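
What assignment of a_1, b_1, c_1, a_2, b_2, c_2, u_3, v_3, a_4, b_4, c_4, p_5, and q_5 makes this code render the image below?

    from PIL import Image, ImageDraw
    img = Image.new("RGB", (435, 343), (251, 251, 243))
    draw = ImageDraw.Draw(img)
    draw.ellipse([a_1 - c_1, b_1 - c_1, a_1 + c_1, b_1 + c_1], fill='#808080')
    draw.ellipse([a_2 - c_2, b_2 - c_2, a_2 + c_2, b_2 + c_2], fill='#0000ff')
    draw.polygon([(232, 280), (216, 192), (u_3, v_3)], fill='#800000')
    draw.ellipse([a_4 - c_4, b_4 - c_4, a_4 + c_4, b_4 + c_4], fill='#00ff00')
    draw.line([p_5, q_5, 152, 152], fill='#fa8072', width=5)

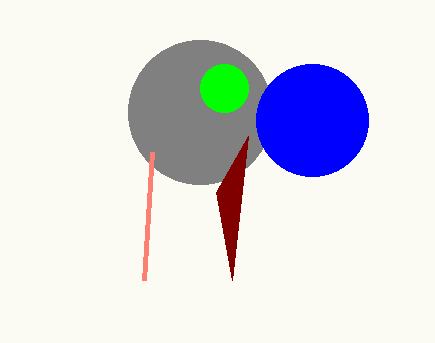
a_1 = 200, b_1 = 112, c_1 = 72, a_2 = 312, b_2 = 120, c_2 = 56, u_3 = 248, v_3 = 136, a_4 = 224, b_4 = 88, c_4 = 24, p_5 = 144, q_5 = 280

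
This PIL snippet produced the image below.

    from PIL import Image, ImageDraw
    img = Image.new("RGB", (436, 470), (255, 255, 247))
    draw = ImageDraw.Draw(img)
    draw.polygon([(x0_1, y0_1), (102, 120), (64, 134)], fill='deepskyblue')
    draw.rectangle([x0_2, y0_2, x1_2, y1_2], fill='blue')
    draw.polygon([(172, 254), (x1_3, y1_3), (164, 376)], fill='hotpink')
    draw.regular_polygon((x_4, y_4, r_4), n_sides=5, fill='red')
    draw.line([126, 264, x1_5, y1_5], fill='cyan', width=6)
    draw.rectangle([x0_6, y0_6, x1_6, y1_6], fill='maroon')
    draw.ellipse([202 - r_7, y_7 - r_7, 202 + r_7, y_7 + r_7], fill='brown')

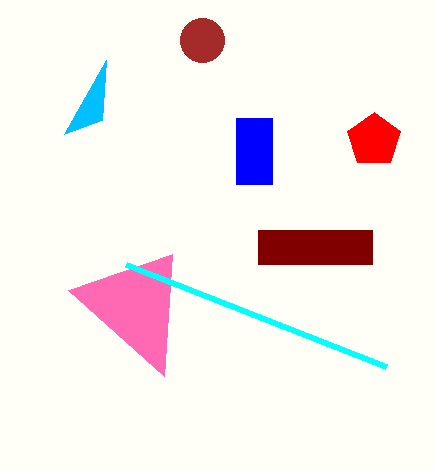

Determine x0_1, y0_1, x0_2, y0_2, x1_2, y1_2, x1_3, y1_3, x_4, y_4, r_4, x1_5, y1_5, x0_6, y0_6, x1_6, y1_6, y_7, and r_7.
x0_1 = 106; y0_1 = 60; x0_2 = 236; y0_2 = 118; x1_2 = 272; y1_2 = 184; x1_3 = 68; y1_3 = 290; x_4 = 374; y_4 = 140; r_4 = 28; x1_5 = 386; y1_5 = 366; x0_6 = 258; y0_6 = 230; x1_6 = 372; y1_6 = 264; y_7 = 40; r_7 = 22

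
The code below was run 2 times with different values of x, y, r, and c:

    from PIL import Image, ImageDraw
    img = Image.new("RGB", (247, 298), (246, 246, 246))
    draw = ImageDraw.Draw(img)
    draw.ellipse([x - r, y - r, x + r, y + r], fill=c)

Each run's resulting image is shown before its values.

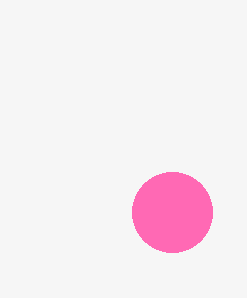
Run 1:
x = 172; y = 212; r = 40; c = 'hotpink'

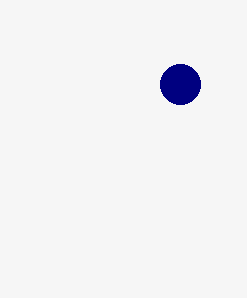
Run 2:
x = 180
y = 84
r = 20
c = 'navy'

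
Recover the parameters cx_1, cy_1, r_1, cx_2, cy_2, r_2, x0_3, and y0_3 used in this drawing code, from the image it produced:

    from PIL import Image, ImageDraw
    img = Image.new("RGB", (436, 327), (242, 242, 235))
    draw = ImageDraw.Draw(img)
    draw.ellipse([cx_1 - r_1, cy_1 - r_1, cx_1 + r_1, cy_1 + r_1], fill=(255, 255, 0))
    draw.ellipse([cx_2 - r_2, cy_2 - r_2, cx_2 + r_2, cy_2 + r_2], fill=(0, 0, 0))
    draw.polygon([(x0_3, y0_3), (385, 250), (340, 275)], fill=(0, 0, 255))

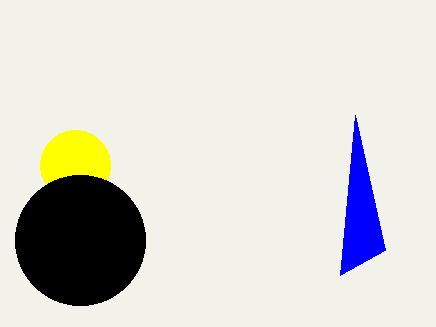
cx_1 = 75, cy_1 = 165, r_1 = 35, cx_2 = 80, cy_2 = 240, r_2 = 65, x0_3 = 355, y0_3 = 115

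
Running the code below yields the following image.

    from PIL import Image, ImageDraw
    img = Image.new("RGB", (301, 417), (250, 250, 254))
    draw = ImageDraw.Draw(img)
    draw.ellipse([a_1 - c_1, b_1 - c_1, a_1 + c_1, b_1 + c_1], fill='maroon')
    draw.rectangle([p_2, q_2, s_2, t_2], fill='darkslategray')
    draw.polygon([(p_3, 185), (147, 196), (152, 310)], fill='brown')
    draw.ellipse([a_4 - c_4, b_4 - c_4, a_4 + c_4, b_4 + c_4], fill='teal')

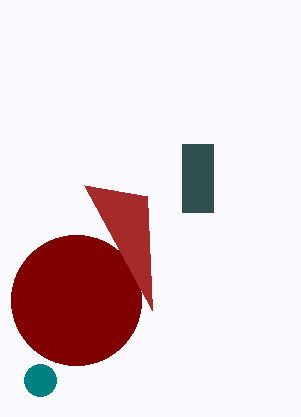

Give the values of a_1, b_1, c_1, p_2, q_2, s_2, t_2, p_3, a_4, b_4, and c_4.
a_1 = 76; b_1 = 300; c_1 = 65; p_2 = 182; q_2 = 144; s_2 = 213; t_2 = 212; p_3 = 84; a_4 = 40; b_4 = 380; c_4 = 16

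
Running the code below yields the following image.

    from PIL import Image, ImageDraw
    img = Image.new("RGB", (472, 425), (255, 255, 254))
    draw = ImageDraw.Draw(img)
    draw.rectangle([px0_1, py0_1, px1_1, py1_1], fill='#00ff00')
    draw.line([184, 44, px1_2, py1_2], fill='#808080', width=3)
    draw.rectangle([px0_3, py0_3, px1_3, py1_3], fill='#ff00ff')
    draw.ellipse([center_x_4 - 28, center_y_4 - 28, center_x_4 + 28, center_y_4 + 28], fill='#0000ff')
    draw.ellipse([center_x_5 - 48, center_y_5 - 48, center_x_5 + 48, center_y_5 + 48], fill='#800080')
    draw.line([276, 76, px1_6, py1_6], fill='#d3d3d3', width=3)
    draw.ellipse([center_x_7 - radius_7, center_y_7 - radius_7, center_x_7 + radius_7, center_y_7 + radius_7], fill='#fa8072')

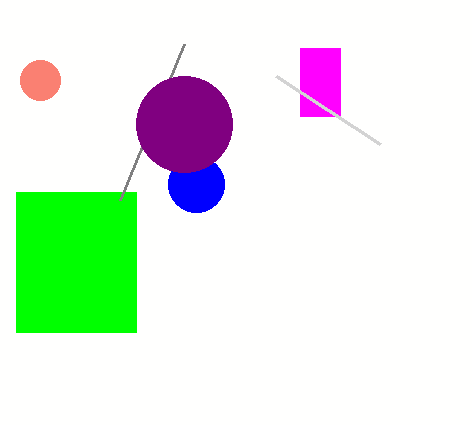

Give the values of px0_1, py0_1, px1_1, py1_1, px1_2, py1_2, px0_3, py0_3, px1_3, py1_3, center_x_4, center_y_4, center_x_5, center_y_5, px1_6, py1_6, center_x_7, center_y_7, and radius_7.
px0_1 = 16; py0_1 = 192; px1_1 = 136; py1_1 = 332; px1_2 = 120; py1_2 = 200; px0_3 = 300; py0_3 = 48; px1_3 = 340; py1_3 = 116; center_x_4 = 196; center_y_4 = 184; center_x_5 = 184; center_y_5 = 124; px1_6 = 380; py1_6 = 144; center_x_7 = 40; center_y_7 = 80; radius_7 = 20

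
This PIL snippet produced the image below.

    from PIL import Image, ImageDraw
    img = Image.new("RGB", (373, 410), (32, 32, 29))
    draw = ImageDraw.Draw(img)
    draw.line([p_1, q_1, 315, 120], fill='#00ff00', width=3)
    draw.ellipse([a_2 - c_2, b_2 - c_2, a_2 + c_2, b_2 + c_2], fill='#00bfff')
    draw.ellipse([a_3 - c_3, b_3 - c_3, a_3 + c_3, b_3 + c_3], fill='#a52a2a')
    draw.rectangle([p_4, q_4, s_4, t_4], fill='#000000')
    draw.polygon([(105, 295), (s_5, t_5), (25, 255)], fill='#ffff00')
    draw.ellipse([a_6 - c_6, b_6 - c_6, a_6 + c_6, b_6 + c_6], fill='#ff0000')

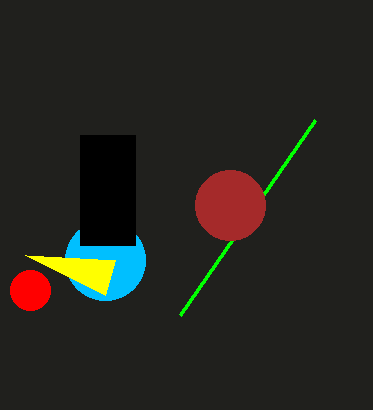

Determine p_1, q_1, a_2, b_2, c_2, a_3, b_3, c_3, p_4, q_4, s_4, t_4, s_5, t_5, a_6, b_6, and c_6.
p_1 = 180, q_1 = 315, a_2 = 105, b_2 = 260, c_2 = 40, a_3 = 230, b_3 = 205, c_3 = 35, p_4 = 80, q_4 = 135, s_4 = 135, t_4 = 245, s_5 = 115, t_5 = 260, a_6 = 30, b_6 = 290, c_6 = 20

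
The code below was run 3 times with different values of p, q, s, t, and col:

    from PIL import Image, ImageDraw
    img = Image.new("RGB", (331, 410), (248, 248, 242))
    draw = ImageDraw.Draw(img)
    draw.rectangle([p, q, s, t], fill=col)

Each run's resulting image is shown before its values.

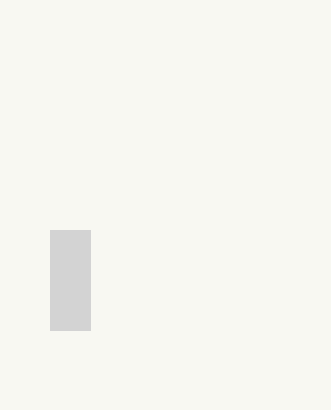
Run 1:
p = 50, q = 230, s = 90, t = 330, col = 'lightgray'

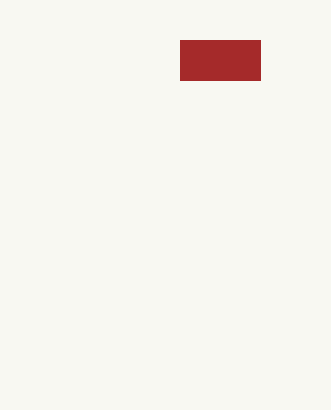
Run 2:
p = 180, q = 40, s = 260, t = 80, col = 'brown'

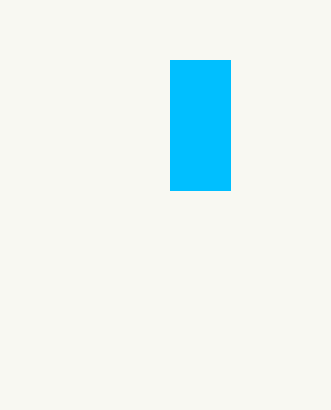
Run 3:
p = 170, q = 60, s = 230, t = 190, col = 'deepskyblue'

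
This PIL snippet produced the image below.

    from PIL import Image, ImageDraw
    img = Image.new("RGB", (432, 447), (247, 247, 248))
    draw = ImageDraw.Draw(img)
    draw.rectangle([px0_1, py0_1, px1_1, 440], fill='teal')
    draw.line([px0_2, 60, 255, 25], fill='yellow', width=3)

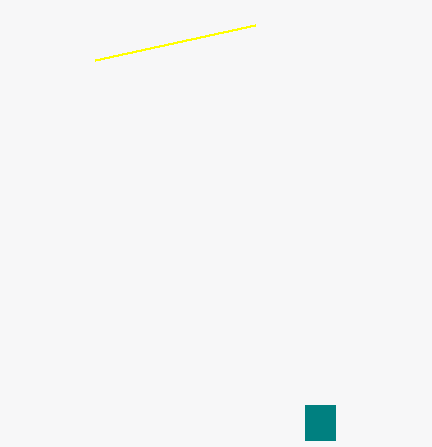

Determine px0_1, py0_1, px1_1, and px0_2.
px0_1 = 305
py0_1 = 405
px1_1 = 335
px0_2 = 95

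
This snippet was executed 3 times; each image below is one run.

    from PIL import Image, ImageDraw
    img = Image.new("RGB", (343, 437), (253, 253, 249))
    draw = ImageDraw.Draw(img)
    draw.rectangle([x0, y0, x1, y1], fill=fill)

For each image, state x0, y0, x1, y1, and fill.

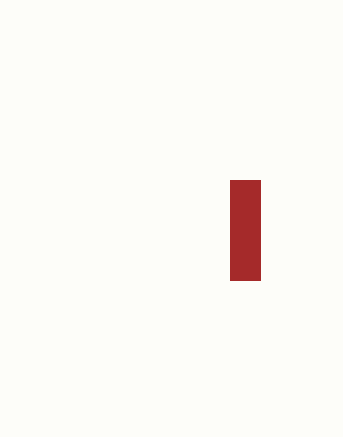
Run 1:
x0 = 230, y0 = 180, x1 = 260, y1 = 280, fill = 'brown'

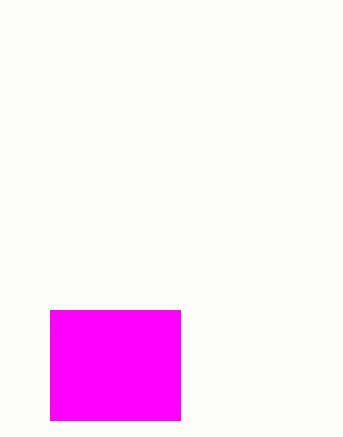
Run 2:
x0 = 50, y0 = 310, x1 = 180, y1 = 420, fill = 'magenta'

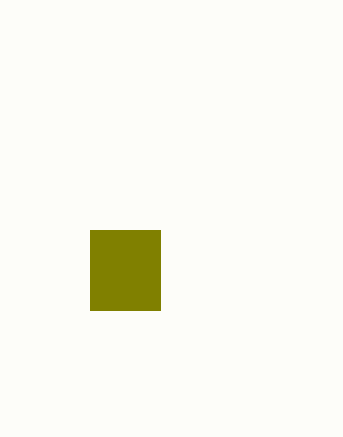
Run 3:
x0 = 90
y0 = 230
x1 = 160
y1 = 310
fill = 'olive'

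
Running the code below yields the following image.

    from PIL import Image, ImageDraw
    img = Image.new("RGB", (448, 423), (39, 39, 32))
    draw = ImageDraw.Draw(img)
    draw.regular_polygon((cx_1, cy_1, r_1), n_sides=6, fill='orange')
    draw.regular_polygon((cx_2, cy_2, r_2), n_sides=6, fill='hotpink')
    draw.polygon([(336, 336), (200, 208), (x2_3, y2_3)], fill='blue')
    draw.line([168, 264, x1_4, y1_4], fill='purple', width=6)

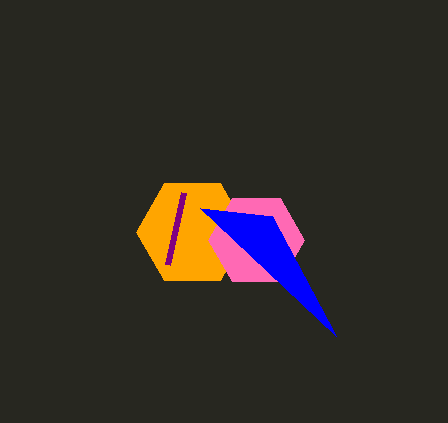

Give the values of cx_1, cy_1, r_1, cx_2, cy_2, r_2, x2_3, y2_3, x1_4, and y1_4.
cx_1 = 192, cy_1 = 232, r_1 = 56, cx_2 = 256, cy_2 = 240, r_2 = 48, x2_3 = 272, y2_3 = 216, x1_4 = 184, y1_4 = 192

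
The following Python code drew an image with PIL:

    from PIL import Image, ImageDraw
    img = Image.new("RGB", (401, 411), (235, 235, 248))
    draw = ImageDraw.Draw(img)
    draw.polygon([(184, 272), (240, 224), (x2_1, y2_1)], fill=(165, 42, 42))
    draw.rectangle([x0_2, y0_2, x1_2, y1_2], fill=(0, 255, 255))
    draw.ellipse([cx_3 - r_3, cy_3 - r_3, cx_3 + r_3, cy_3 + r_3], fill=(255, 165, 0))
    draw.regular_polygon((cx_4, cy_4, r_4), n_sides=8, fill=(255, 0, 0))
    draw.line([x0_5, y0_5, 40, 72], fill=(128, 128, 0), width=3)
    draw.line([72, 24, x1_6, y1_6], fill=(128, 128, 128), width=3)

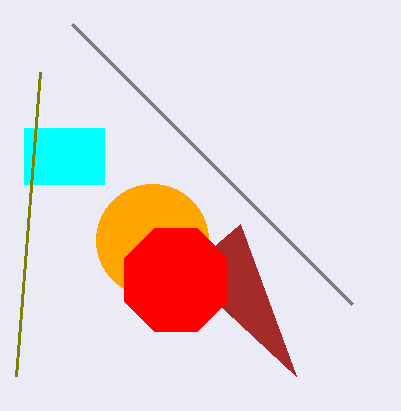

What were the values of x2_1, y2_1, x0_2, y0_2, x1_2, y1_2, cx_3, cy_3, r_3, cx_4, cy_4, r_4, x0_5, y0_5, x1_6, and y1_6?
x2_1 = 296; y2_1 = 376; x0_2 = 24; y0_2 = 128; x1_2 = 104; y1_2 = 184; cx_3 = 152; cy_3 = 240; r_3 = 56; cx_4 = 176; cy_4 = 280; r_4 = 56; x0_5 = 16; y0_5 = 376; x1_6 = 352; y1_6 = 304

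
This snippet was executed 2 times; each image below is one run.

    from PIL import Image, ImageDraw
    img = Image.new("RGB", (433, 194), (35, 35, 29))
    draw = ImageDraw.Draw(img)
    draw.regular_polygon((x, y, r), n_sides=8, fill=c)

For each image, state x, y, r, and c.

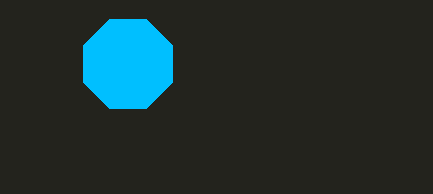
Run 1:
x = 128; y = 64; r = 48; c = 'deepskyblue'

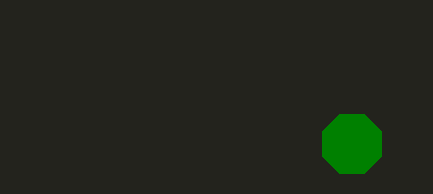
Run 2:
x = 352, y = 144, r = 32, c = 'green'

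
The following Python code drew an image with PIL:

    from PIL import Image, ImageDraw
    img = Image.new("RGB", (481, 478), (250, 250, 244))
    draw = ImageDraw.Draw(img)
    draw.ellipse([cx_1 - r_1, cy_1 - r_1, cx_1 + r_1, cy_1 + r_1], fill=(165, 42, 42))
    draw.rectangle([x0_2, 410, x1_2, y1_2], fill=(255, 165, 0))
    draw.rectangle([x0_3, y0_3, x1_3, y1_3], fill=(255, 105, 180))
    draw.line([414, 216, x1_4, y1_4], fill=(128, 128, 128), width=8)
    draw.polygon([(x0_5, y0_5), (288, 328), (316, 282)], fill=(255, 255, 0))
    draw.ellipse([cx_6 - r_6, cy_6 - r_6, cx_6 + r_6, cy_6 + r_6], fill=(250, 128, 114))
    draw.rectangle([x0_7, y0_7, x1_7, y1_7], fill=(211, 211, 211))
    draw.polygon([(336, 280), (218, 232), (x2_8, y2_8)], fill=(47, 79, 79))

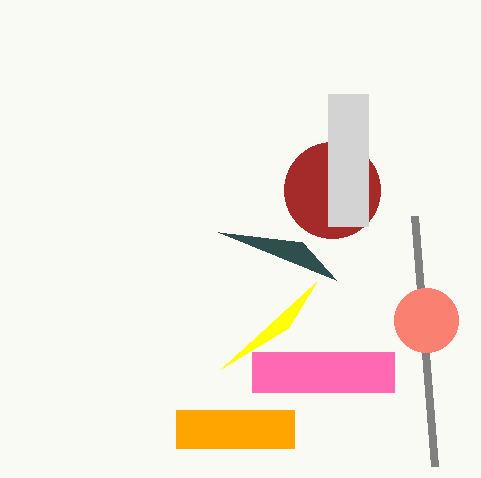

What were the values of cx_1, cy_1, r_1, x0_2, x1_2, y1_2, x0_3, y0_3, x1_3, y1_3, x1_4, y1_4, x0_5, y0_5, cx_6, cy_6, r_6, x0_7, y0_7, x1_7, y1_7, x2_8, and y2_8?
cx_1 = 332; cy_1 = 190; r_1 = 48; x0_2 = 176; x1_2 = 294; y1_2 = 448; x0_3 = 252; y0_3 = 352; x1_3 = 394; y1_3 = 392; x1_4 = 434; y1_4 = 466; x0_5 = 222; y0_5 = 368; cx_6 = 426; cy_6 = 320; r_6 = 32; x0_7 = 328; y0_7 = 94; x1_7 = 368; y1_7 = 226; x2_8 = 302; y2_8 = 242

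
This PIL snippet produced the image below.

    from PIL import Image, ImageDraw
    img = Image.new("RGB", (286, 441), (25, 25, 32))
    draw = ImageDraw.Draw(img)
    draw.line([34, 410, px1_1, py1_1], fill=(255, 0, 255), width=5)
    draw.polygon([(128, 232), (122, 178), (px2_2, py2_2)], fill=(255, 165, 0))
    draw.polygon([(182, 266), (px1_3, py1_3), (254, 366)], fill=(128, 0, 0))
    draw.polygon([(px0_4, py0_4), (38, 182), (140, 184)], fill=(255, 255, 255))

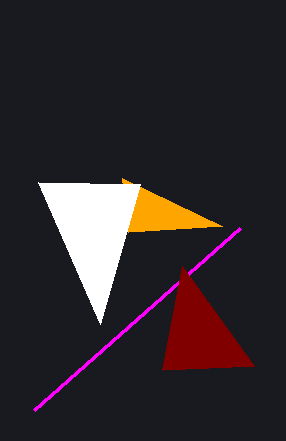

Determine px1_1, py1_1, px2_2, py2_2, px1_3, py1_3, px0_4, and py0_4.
px1_1 = 240
py1_1 = 228
px2_2 = 222
py2_2 = 226
px1_3 = 162
py1_3 = 370
px0_4 = 100
py0_4 = 324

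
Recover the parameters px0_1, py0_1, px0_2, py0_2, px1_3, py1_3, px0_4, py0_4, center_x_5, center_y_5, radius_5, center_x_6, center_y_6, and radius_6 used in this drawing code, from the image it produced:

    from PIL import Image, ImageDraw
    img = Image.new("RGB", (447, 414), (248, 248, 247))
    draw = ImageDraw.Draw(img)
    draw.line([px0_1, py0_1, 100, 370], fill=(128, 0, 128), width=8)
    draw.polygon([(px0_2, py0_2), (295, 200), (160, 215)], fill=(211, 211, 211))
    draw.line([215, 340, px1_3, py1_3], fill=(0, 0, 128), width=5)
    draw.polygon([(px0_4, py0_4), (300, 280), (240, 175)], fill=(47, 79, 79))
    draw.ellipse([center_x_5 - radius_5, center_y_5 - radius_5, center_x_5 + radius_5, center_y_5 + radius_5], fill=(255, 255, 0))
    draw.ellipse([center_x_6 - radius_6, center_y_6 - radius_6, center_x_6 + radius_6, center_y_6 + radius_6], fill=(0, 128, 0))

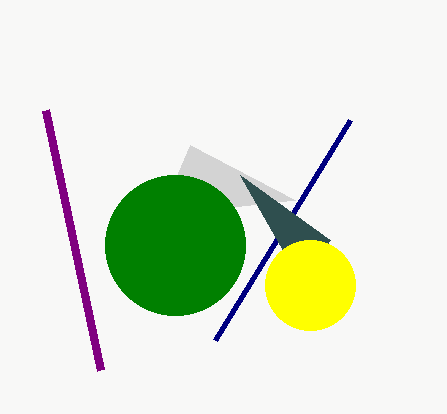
px0_1 = 45
py0_1 = 110
px0_2 = 190
py0_2 = 145
px1_3 = 350
py1_3 = 120
px0_4 = 330
py0_4 = 240
center_x_5 = 310
center_y_5 = 285
radius_5 = 45
center_x_6 = 175
center_y_6 = 245
radius_6 = 70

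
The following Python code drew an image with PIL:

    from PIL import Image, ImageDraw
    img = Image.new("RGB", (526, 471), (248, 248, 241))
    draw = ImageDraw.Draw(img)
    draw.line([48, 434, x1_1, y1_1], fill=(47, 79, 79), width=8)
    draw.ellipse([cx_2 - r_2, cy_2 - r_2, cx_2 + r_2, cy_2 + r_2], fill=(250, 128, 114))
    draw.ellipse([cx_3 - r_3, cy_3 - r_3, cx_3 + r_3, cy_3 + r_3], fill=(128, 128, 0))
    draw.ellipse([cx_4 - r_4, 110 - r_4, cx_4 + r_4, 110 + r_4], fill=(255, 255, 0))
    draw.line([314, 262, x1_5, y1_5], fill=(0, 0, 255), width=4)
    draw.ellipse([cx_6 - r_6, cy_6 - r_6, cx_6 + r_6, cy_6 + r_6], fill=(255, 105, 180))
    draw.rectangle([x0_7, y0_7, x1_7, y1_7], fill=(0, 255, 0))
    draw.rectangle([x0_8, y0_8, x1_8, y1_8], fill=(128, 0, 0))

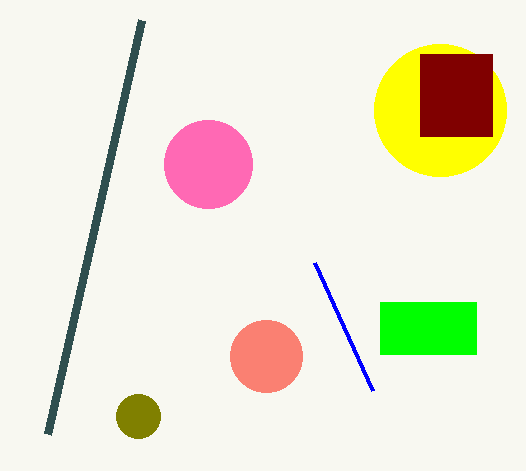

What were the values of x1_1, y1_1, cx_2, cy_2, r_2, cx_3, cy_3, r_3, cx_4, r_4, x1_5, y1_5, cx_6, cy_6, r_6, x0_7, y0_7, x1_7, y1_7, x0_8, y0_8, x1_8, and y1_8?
x1_1 = 142; y1_1 = 20; cx_2 = 266; cy_2 = 356; r_2 = 36; cx_3 = 138; cy_3 = 416; r_3 = 22; cx_4 = 440; r_4 = 66; x1_5 = 372; y1_5 = 390; cx_6 = 208; cy_6 = 164; r_6 = 44; x0_7 = 380; y0_7 = 302; x1_7 = 476; y1_7 = 354; x0_8 = 420; y0_8 = 54; x1_8 = 492; y1_8 = 136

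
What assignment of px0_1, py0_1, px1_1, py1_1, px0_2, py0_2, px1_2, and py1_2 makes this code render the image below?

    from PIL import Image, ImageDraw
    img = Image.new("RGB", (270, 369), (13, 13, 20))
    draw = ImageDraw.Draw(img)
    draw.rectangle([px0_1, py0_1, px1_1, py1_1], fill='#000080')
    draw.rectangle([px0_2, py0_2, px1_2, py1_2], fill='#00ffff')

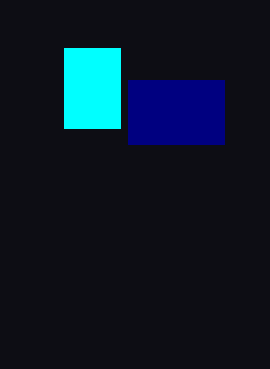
px0_1 = 128; py0_1 = 80; px1_1 = 224; py1_1 = 144; px0_2 = 64; py0_2 = 48; px1_2 = 120; py1_2 = 128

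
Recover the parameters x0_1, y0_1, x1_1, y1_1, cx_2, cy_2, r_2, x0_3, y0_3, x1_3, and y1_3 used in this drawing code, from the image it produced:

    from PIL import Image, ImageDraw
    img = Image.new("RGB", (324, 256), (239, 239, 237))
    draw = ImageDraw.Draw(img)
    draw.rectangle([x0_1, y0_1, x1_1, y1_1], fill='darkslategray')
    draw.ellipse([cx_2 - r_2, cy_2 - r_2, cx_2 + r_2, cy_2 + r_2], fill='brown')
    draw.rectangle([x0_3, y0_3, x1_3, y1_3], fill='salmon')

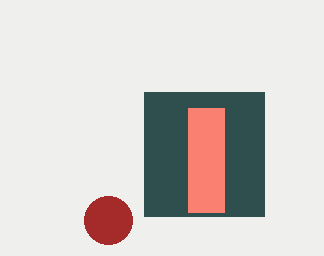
x0_1 = 144; y0_1 = 92; x1_1 = 264; y1_1 = 216; cx_2 = 108; cy_2 = 220; r_2 = 24; x0_3 = 188; y0_3 = 108; x1_3 = 224; y1_3 = 212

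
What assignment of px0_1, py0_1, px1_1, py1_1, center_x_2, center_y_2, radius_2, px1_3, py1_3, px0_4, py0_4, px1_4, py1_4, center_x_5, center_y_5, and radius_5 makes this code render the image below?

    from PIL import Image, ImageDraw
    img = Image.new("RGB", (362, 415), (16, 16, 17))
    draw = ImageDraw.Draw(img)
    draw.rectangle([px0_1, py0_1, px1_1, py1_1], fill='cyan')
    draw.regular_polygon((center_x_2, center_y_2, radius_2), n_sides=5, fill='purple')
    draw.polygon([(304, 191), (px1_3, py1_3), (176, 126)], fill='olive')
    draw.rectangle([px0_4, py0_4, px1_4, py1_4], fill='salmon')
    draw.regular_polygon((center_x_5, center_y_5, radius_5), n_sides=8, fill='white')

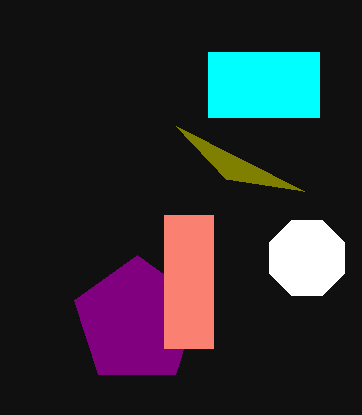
px0_1 = 208, py0_1 = 52, px1_1 = 319, py1_1 = 117, center_x_2 = 137, center_y_2 = 321, radius_2 = 66, px1_3 = 226, py1_3 = 179, px0_4 = 164, py0_4 = 215, px1_4 = 213, py1_4 = 348, center_x_5 = 307, center_y_5 = 258, radius_5 = 41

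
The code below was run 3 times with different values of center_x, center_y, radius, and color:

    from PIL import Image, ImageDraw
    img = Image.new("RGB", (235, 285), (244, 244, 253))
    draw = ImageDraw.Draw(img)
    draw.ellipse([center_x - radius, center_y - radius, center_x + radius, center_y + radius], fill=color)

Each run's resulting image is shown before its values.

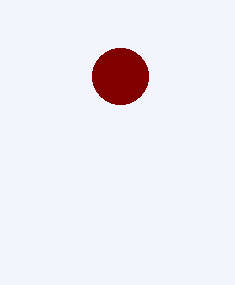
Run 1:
center_x = 120, center_y = 76, radius = 28, color = 'maroon'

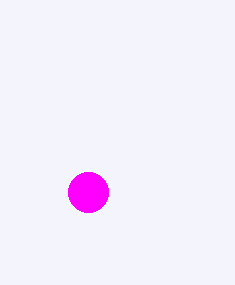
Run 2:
center_x = 88
center_y = 192
radius = 20
color = 'magenta'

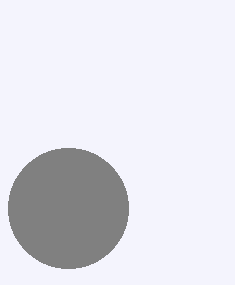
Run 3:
center_x = 68; center_y = 208; radius = 60; color = 'gray'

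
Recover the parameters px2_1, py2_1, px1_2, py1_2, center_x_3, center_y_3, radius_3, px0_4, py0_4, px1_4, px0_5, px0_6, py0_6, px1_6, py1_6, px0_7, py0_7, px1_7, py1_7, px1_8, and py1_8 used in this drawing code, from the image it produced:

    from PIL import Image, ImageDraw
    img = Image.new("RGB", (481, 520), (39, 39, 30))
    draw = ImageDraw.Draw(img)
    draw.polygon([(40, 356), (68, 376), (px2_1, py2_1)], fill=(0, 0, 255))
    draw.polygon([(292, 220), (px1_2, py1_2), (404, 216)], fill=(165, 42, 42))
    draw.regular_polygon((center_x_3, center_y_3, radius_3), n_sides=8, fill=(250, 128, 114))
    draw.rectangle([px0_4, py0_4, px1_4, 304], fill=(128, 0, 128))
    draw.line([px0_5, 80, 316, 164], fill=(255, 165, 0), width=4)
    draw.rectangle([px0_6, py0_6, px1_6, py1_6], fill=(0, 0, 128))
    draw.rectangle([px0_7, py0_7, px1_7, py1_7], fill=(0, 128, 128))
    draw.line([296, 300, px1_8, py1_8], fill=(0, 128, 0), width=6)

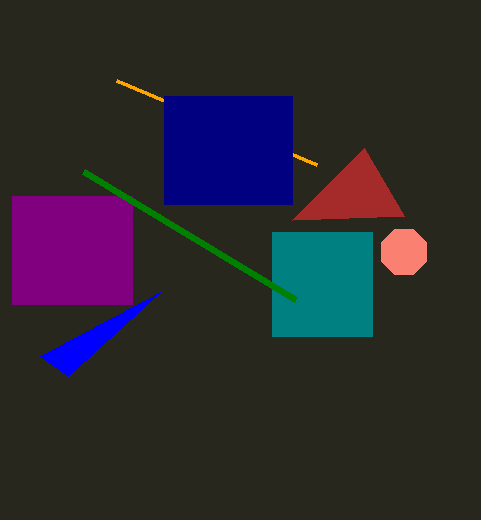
px2_1 = 160
py2_1 = 292
px1_2 = 364
py1_2 = 148
center_x_3 = 404
center_y_3 = 252
radius_3 = 24
px0_4 = 12
py0_4 = 196
px1_4 = 132
px0_5 = 116
px0_6 = 164
py0_6 = 96
px1_6 = 292
py1_6 = 204
px0_7 = 272
py0_7 = 232
px1_7 = 372
py1_7 = 336
px1_8 = 84
py1_8 = 172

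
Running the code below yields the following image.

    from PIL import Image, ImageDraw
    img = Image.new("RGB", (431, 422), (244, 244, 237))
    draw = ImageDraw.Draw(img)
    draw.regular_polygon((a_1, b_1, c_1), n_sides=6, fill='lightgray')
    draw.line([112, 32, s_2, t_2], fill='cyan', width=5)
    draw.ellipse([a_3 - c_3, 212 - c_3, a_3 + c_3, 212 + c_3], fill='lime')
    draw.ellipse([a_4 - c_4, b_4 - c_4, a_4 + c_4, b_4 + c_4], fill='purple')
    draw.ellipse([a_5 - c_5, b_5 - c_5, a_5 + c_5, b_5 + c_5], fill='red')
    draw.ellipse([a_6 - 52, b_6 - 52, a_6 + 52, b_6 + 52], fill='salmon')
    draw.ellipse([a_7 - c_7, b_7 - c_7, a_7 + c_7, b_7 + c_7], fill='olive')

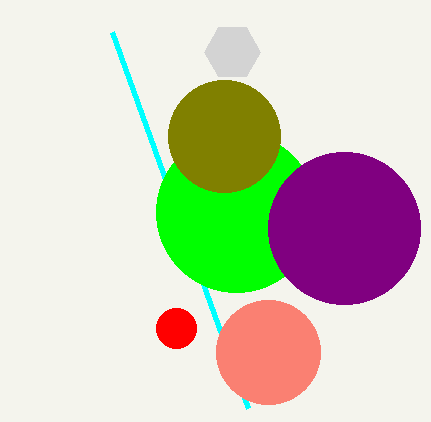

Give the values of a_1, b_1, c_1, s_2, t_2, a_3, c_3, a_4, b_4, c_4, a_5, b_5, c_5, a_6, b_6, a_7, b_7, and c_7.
a_1 = 232, b_1 = 52, c_1 = 28, s_2 = 248, t_2 = 408, a_3 = 236, c_3 = 80, a_4 = 344, b_4 = 228, c_4 = 76, a_5 = 176, b_5 = 328, c_5 = 20, a_6 = 268, b_6 = 352, a_7 = 224, b_7 = 136, c_7 = 56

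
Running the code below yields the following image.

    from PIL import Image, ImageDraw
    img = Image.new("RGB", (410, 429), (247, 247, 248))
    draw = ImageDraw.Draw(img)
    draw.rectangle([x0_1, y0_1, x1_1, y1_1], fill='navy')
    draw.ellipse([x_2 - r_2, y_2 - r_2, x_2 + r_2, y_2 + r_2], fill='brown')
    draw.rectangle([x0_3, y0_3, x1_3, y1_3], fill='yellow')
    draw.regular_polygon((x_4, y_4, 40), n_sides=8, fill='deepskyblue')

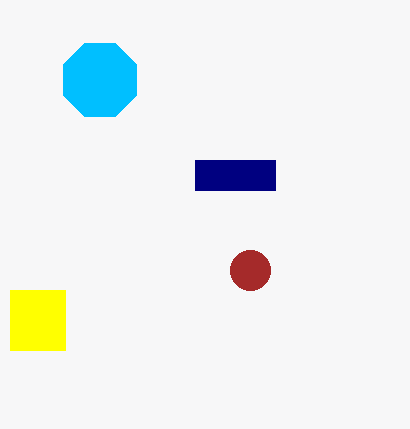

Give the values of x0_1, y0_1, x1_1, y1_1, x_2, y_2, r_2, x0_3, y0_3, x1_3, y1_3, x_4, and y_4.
x0_1 = 195
y0_1 = 160
x1_1 = 275
y1_1 = 190
x_2 = 250
y_2 = 270
r_2 = 20
x0_3 = 10
y0_3 = 290
x1_3 = 65
y1_3 = 350
x_4 = 100
y_4 = 80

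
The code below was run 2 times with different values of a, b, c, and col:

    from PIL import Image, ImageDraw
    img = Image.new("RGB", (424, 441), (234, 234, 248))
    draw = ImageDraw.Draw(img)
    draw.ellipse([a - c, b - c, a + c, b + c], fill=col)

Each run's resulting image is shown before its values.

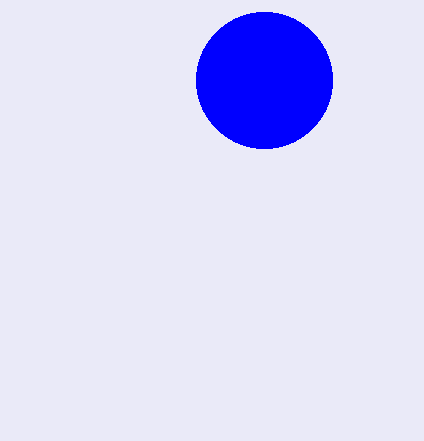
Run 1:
a = 264, b = 80, c = 68, col = 'blue'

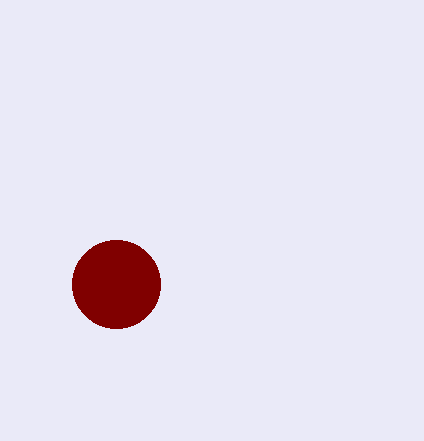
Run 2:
a = 116; b = 284; c = 44; col = 'maroon'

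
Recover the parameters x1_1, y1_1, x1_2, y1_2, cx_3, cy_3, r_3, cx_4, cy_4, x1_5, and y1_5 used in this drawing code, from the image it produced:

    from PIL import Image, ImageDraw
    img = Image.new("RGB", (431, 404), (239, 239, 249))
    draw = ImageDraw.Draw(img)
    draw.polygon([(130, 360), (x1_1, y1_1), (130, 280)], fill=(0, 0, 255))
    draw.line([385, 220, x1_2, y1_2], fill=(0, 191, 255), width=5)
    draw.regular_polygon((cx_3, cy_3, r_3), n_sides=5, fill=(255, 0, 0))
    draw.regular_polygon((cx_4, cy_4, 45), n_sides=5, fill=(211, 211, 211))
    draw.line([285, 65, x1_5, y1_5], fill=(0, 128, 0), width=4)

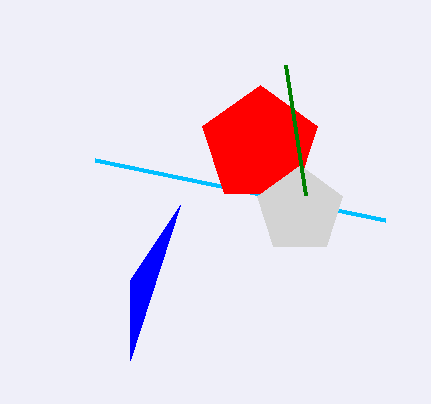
x1_1 = 180
y1_1 = 205
x1_2 = 95
y1_2 = 160
cx_3 = 260
cy_3 = 145
r_3 = 60
cx_4 = 300
cy_4 = 210
x1_5 = 305
y1_5 = 195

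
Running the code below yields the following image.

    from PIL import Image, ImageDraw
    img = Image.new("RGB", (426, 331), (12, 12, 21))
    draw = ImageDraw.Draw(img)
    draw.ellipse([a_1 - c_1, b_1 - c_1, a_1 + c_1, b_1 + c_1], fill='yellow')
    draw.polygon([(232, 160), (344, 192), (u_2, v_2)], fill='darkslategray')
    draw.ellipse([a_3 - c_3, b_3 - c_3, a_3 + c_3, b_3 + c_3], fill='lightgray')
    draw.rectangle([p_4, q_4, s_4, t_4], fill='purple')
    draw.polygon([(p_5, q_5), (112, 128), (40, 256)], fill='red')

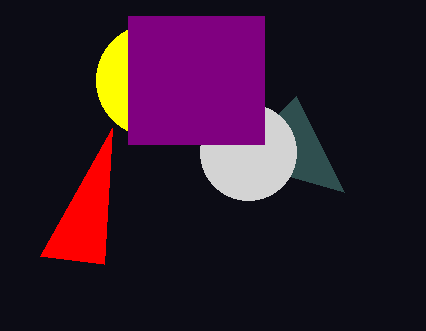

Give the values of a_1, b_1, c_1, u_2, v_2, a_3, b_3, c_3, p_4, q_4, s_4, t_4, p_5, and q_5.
a_1 = 152; b_1 = 80; c_1 = 56; u_2 = 296; v_2 = 96; a_3 = 248; b_3 = 152; c_3 = 48; p_4 = 128; q_4 = 16; s_4 = 264; t_4 = 144; p_5 = 104; q_5 = 264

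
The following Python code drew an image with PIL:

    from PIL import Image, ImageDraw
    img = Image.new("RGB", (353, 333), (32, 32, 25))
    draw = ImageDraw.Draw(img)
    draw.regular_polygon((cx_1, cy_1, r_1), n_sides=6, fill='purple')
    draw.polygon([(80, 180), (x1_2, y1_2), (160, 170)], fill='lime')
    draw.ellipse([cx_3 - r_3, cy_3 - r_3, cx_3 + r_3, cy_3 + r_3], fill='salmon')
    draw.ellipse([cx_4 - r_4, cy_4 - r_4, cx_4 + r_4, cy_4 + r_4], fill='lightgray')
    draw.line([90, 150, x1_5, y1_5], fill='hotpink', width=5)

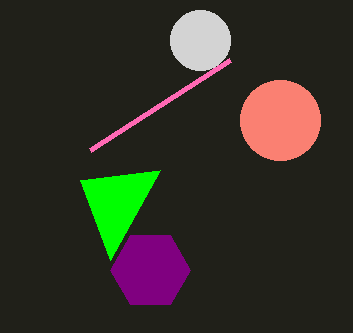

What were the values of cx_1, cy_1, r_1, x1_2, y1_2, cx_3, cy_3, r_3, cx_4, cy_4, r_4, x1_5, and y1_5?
cx_1 = 150, cy_1 = 270, r_1 = 40, x1_2 = 110, y1_2 = 260, cx_3 = 280, cy_3 = 120, r_3 = 40, cx_4 = 200, cy_4 = 40, r_4 = 30, x1_5 = 230, y1_5 = 60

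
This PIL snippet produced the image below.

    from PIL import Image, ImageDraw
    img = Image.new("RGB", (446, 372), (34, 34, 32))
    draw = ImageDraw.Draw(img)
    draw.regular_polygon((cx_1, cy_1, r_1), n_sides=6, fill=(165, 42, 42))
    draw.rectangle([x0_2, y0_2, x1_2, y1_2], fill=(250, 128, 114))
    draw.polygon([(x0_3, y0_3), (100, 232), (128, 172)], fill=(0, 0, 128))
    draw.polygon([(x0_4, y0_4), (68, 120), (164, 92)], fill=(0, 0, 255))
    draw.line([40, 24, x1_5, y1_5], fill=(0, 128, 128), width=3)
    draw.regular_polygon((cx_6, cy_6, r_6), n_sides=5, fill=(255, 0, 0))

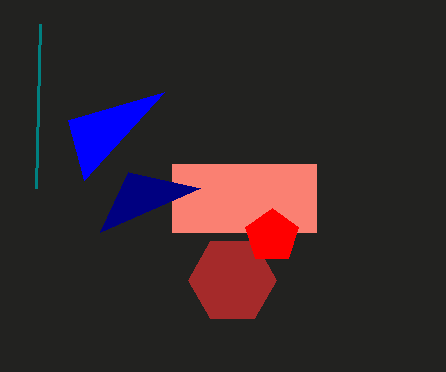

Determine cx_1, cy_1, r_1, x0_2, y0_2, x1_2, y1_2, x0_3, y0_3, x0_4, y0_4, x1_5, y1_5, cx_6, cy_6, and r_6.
cx_1 = 232; cy_1 = 280; r_1 = 44; x0_2 = 172; y0_2 = 164; x1_2 = 316; y1_2 = 232; x0_3 = 200; y0_3 = 188; x0_4 = 84; y0_4 = 180; x1_5 = 36; y1_5 = 188; cx_6 = 272; cy_6 = 236; r_6 = 28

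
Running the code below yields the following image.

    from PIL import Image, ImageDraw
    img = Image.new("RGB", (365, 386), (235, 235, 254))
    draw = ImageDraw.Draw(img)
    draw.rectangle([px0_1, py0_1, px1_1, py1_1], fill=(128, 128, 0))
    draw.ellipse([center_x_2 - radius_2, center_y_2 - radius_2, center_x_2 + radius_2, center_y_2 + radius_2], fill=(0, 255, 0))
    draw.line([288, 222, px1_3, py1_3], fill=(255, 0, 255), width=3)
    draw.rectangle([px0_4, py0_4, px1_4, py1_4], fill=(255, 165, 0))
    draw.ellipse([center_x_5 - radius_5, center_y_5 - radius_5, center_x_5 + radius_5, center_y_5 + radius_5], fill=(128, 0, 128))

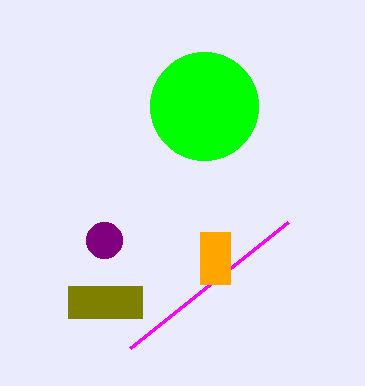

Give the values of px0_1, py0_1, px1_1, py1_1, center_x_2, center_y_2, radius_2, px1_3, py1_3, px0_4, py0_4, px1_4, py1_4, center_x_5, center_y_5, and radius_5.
px0_1 = 68
py0_1 = 286
px1_1 = 142
py1_1 = 318
center_x_2 = 204
center_y_2 = 106
radius_2 = 54
px1_3 = 130
py1_3 = 348
px0_4 = 200
py0_4 = 232
px1_4 = 230
py1_4 = 284
center_x_5 = 104
center_y_5 = 240
radius_5 = 18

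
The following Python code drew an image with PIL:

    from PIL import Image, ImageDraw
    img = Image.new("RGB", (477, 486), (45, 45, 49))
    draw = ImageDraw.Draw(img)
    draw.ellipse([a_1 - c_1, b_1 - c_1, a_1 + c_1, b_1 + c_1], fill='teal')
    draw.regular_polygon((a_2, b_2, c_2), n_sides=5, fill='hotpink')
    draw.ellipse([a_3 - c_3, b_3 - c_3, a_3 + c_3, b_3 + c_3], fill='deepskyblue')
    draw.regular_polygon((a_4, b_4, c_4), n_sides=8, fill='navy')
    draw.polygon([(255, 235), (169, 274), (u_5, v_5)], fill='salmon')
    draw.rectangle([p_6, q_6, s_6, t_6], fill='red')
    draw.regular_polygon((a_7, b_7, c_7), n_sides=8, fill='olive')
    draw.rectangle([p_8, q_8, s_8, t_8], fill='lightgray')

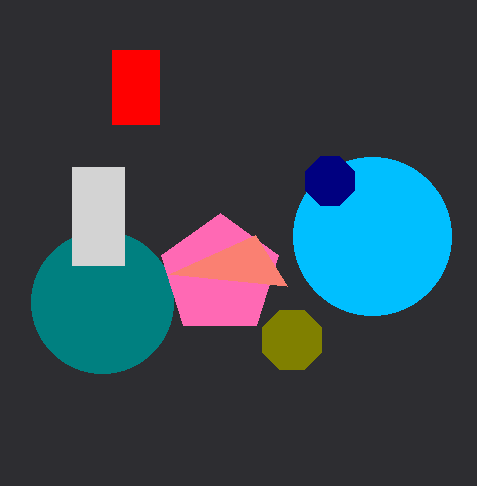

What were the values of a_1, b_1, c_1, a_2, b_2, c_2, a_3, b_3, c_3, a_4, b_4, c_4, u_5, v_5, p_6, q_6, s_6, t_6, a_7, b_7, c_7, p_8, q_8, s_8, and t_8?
a_1 = 102
b_1 = 302
c_1 = 71
a_2 = 220
b_2 = 275
c_2 = 62
a_3 = 372
b_3 = 236
c_3 = 79
a_4 = 330
b_4 = 181
c_4 = 26
u_5 = 287
v_5 = 286
p_6 = 112
q_6 = 50
s_6 = 159
t_6 = 124
a_7 = 292
b_7 = 340
c_7 = 32
p_8 = 72
q_8 = 167
s_8 = 124
t_8 = 265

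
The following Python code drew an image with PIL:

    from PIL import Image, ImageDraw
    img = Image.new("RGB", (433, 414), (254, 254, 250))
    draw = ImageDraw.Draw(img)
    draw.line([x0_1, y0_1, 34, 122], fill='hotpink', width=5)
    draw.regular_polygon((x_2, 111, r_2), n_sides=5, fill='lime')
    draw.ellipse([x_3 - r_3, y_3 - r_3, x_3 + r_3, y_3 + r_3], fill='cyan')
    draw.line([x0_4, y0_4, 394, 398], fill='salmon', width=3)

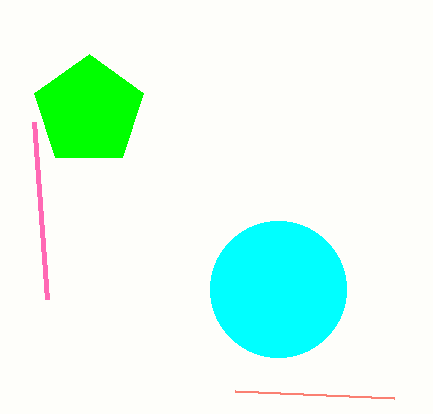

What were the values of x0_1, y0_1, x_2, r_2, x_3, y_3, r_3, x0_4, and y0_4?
x0_1 = 47
y0_1 = 299
x_2 = 89
r_2 = 57
x_3 = 278
y_3 = 289
r_3 = 68
x0_4 = 235
y0_4 = 391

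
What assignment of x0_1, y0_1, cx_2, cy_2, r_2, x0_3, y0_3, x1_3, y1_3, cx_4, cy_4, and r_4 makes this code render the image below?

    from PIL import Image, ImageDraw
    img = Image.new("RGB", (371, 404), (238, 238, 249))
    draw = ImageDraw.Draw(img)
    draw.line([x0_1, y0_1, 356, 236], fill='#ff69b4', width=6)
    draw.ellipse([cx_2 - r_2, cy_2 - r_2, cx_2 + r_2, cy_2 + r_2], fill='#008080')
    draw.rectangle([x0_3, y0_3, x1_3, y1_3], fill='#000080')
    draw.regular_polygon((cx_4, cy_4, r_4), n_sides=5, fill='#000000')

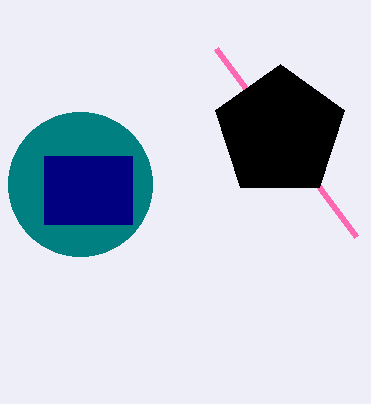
x0_1 = 216
y0_1 = 48
cx_2 = 80
cy_2 = 184
r_2 = 72
x0_3 = 44
y0_3 = 156
x1_3 = 132
y1_3 = 224
cx_4 = 280
cy_4 = 132
r_4 = 68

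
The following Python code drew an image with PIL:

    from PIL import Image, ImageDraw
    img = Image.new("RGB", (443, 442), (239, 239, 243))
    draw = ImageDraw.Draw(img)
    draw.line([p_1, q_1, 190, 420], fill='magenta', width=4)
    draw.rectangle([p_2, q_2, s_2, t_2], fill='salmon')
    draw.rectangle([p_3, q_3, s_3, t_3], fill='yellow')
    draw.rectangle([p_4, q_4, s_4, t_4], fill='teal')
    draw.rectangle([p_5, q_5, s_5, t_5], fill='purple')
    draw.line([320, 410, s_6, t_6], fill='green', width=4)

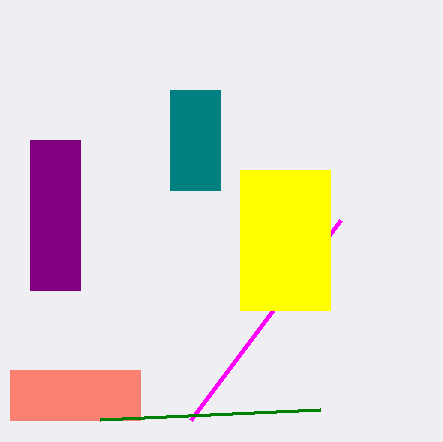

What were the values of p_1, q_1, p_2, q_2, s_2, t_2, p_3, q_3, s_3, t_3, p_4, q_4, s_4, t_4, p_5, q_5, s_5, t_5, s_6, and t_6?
p_1 = 340; q_1 = 220; p_2 = 10; q_2 = 370; s_2 = 140; t_2 = 420; p_3 = 240; q_3 = 170; s_3 = 330; t_3 = 310; p_4 = 170; q_4 = 90; s_4 = 220; t_4 = 190; p_5 = 30; q_5 = 140; s_5 = 80; t_5 = 290; s_6 = 100; t_6 = 420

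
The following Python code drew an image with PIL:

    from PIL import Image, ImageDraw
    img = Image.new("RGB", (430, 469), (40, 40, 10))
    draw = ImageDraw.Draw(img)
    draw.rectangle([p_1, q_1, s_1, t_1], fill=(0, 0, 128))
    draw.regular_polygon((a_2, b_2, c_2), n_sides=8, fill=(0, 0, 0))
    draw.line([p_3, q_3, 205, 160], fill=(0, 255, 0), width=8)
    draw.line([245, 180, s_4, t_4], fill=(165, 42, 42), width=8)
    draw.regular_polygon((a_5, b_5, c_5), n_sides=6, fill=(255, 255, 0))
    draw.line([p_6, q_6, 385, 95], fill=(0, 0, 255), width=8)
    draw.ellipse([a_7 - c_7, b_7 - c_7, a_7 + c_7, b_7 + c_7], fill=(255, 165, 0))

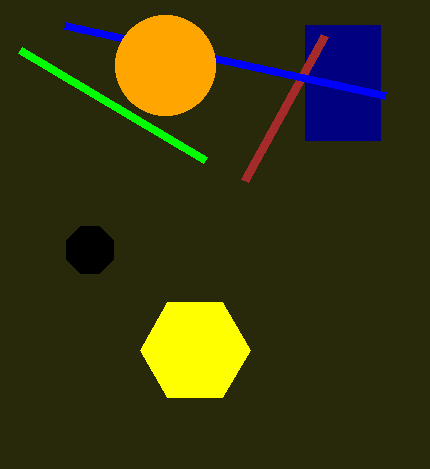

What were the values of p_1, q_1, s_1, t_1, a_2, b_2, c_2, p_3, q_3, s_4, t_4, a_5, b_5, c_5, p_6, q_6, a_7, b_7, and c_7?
p_1 = 305; q_1 = 25; s_1 = 380; t_1 = 140; a_2 = 90; b_2 = 250; c_2 = 25; p_3 = 20; q_3 = 50; s_4 = 325; t_4 = 35; a_5 = 195; b_5 = 350; c_5 = 55; p_6 = 65; q_6 = 25; a_7 = 165; b_7 = 65; c_7 = 50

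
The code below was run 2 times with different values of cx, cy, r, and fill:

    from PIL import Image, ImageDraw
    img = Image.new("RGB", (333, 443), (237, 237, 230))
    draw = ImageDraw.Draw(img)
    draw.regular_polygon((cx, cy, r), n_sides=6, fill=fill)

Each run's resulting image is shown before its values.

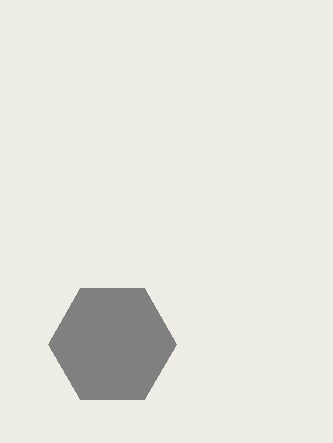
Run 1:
cx = 112, cy = 344, r = 64, fill = 'gray'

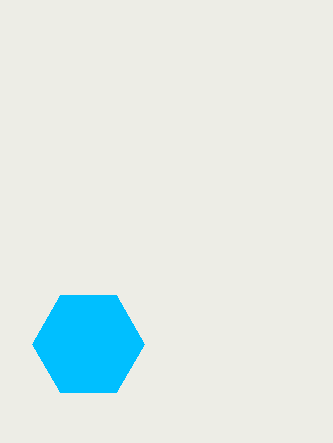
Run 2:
cx = 88; cy = 344; r = 56; fill = 'deepskyblue'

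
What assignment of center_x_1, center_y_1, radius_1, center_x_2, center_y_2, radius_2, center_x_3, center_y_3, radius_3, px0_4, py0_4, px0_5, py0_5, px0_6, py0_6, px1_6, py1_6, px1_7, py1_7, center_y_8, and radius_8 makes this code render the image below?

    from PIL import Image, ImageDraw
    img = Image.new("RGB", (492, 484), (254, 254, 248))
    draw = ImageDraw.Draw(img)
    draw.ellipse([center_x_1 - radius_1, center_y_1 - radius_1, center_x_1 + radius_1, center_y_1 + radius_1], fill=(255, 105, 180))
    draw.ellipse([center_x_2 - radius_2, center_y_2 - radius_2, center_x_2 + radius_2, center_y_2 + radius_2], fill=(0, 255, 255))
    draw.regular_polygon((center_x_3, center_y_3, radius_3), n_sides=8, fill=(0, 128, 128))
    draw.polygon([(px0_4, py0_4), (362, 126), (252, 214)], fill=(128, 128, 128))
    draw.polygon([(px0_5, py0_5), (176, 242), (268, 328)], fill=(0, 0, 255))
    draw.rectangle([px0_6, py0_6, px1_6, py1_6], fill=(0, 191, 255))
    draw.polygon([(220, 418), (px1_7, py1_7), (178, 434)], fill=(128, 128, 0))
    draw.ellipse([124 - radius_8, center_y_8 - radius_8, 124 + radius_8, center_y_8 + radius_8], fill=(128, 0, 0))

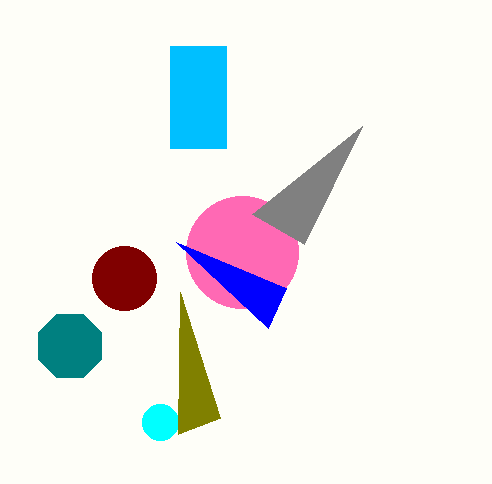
center_x_1 = 242, center_y_1 = 252, radius_1 = 56, center_x_2 = 160, center_y_2 = 422, radius_2 = 18, center_x_3 = 70, center_y_3 = 346, radius_3 = 34, px0_4 = 304, py0_4 = 244, px0_5 = 286, py0_5 = 288, px0_6 = 170, py0_6 = 46, px1_6 = 226, py1_6 = 148, px1_7 = 180, py1_7 = 292, center_y_8 = 278, radius_8 = 32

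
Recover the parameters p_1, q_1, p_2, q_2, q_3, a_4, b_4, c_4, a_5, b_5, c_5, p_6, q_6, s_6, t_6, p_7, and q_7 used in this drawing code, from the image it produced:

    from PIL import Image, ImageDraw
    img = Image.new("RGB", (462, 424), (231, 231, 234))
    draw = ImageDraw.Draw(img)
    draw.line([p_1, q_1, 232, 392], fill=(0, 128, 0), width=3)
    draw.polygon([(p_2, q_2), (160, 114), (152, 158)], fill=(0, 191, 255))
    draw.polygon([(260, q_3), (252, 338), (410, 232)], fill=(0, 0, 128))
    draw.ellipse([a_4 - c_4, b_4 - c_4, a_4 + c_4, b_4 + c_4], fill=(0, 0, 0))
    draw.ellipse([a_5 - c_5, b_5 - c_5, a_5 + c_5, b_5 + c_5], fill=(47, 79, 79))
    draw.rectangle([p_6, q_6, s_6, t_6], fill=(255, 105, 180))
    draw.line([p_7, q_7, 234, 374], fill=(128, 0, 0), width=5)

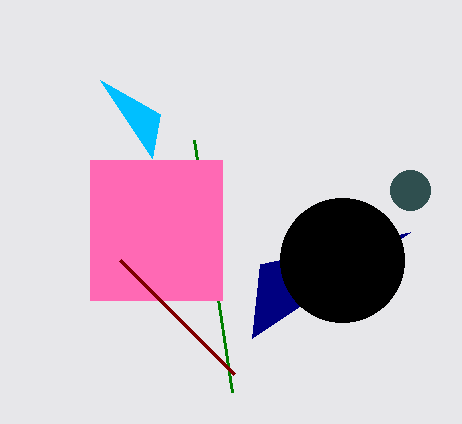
p_1 = 194
q_1 = 140
p_2 = 100
q_2 = 80
q_3 = 264
a_4 = 342
b_4 = 260
c_4 = 62
a_5 = 410
b_5 = 190
c_5 = 20
p_6 = 90
q_6 = 160
s_6 = 222
t_6 = 300
p_7 = 120
q_7 = 260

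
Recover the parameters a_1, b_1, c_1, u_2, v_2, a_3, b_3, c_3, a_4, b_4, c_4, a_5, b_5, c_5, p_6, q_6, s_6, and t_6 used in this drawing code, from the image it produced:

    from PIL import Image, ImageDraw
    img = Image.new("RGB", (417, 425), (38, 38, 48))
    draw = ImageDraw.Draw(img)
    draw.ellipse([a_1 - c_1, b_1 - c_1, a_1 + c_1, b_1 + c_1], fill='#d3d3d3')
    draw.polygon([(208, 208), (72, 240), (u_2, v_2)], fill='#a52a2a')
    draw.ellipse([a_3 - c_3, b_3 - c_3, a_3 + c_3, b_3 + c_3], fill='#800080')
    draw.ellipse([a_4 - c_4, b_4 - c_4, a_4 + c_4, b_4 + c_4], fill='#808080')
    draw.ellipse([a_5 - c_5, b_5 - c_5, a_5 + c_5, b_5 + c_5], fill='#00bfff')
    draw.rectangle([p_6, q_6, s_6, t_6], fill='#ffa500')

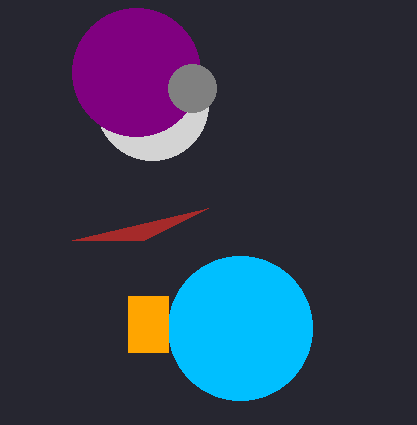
a_1 = 152; b_1 = 104; c_1 = 56; u_2 = 144; v_2 = 240; a_3 = 136; b_3 = 72; c_3 = 64; a_4 = 192; b_4 = 88; c_4 = 24; a_5 = 240; b_5 = 328; c_5 = 72; p_6 = 128; q_6 = 296; s_6 = 168; t_6 = 352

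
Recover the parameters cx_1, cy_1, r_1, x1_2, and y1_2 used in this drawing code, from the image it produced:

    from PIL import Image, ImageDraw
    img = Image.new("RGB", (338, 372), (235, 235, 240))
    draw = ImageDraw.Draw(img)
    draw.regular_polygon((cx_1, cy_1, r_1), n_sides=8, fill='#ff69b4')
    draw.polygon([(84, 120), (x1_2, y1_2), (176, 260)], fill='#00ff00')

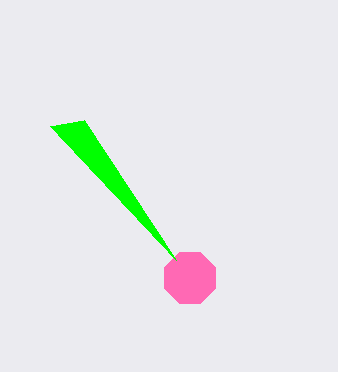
cx_1 = 190; cy_1 = 278; r_1 = 28; x1_2 = 50; y1_2 = 126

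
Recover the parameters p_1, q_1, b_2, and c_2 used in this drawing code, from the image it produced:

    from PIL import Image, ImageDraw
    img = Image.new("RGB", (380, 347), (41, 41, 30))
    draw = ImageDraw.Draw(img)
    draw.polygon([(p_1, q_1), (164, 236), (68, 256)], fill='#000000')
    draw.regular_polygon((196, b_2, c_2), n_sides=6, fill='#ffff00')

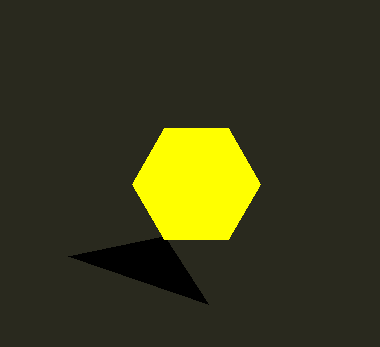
p_1 = 208
q_1 = 304
b_2 = 184
c_2 = 64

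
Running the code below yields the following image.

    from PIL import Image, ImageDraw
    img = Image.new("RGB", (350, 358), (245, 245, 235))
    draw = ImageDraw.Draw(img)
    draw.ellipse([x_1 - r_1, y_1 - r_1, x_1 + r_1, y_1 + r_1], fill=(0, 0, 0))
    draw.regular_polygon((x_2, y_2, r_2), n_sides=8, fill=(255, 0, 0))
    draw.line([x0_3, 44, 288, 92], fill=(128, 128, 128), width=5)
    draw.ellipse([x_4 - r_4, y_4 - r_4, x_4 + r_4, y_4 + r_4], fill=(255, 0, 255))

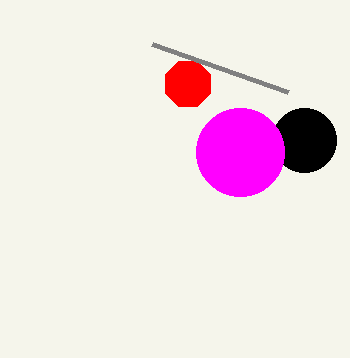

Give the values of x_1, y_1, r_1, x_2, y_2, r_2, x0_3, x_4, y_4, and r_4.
x_1 = 304; y_1 = 140; r_1 = 32; x_2 = 188; y_2 = 84; r_2 = 24; x0_3 = 152; x_4 = 240; y_4 = 152; r_4 = 44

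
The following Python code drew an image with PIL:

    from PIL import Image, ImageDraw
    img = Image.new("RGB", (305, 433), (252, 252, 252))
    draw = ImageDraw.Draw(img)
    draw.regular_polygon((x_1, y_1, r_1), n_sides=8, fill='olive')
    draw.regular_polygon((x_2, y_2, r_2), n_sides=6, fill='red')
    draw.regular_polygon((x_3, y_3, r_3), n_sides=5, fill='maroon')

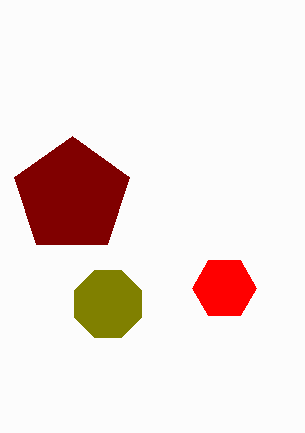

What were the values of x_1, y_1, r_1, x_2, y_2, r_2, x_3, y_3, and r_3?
x_1 = 108; y_1 = 304; r_1 = 36; x_2 = 224; y_2 = 288; r_2 = 32; x_3 = 72; y_3 = 196; r_3 = 60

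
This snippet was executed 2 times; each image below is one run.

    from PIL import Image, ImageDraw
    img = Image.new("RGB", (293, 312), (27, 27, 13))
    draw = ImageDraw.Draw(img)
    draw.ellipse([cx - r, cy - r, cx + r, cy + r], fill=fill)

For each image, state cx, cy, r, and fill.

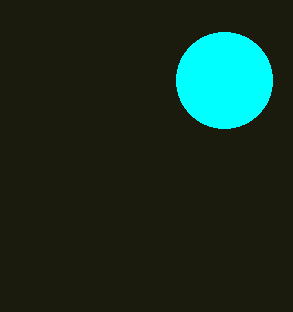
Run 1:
cx = 224
cy = 80
r = 48
fill = 'cyan'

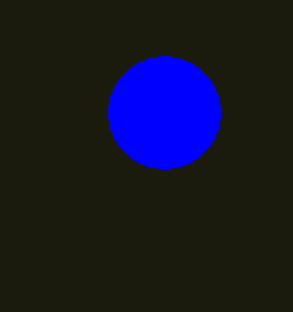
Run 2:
cx = 164, cy = 112, r = 56, fill = 'blue'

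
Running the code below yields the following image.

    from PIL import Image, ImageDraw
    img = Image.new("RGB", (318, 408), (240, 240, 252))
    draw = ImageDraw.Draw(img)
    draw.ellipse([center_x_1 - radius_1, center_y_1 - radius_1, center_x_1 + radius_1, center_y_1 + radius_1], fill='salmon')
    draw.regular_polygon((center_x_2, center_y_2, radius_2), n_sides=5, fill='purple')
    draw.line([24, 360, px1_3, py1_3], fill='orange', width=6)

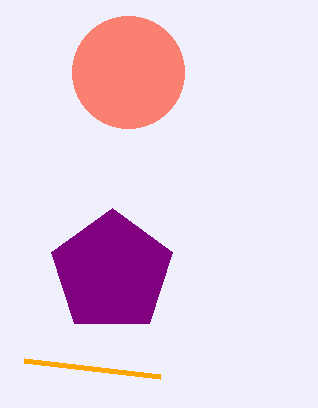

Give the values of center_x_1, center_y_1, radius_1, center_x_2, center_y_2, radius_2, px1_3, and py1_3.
center_x_1 = 128, center_y_1 = 72, radius_1 = 56, center_x_2 = 112, center_y_2 = 272, radius_2 = 64, px1_3 = 160, py1_3 = 376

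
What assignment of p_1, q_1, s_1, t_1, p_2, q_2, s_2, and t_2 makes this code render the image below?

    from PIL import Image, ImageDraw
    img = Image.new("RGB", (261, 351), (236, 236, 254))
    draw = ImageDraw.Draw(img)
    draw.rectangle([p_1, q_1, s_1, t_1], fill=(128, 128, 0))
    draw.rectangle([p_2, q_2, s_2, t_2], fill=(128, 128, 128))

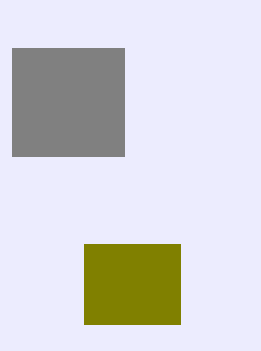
p_1 = 84
q_1 = 244
s_1 = 180
t_1 = 324
p_2 = 12
q_2 = 48
s_2 = 124
t_2 = 156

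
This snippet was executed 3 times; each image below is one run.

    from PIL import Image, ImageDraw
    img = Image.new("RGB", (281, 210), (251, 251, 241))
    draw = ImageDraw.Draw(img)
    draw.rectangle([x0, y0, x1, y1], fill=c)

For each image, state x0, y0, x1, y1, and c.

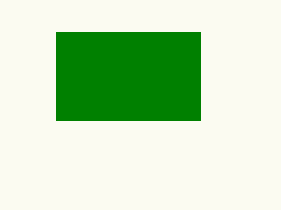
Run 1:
x0 = 56; y0 = 32; x1 = 200; y1 = 120; c = 'green'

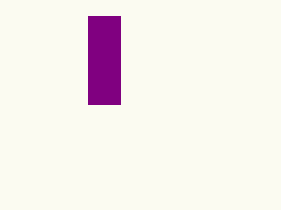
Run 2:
x0 = 88; y0 = 16; x1 = 120; y1 = 104; c = 'purple'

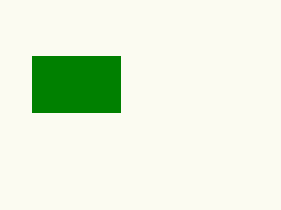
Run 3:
x0 = 32
y0 = 56
x1 = 120
y1 = 112
c = 'green'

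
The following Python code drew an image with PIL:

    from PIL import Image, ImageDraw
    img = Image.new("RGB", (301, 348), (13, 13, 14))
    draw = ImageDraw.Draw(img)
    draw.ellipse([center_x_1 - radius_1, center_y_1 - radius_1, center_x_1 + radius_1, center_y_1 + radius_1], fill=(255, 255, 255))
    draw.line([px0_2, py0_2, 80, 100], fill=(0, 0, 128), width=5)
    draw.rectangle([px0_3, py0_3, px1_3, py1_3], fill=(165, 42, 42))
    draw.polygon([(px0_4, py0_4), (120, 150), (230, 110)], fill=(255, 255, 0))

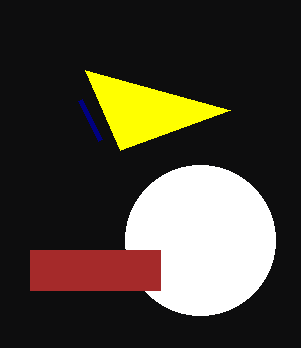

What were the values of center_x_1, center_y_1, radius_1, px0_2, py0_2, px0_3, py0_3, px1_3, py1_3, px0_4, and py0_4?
center_x_1 = 200; center_y_1 = 240; radius_1 = 75; px0_2 = 100; py0_2 = 140; px0_3 = 30; py0_3 = 250; px1_3 = 160; py1_3 = 290; px0_4 = 85; py0_4 = 70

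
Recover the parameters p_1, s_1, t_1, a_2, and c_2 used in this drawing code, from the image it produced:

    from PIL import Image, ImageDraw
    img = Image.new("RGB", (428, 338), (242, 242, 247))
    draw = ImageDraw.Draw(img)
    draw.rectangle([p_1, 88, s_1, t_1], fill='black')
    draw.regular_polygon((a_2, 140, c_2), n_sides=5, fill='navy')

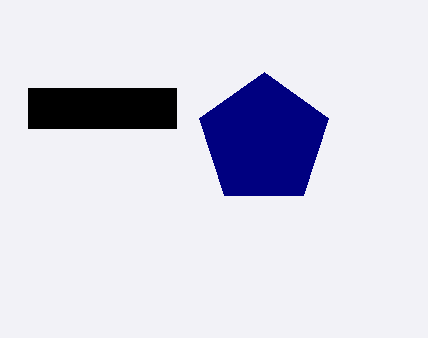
p_1 = 28, s_1 = 176, t_1 = 128, a_2 = 264, c_2 = 68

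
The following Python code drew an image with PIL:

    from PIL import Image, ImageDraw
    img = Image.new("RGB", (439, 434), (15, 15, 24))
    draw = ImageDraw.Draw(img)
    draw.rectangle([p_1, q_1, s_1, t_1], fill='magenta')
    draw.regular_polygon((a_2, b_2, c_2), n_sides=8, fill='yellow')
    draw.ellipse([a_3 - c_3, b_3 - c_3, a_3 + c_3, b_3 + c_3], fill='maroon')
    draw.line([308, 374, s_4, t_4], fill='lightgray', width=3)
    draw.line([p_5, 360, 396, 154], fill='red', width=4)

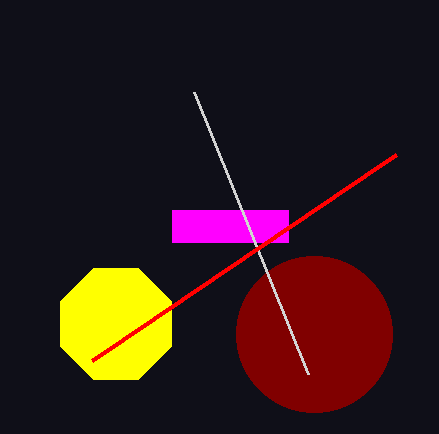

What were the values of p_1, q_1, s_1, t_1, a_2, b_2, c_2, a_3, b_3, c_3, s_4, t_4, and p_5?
p_1 = 172
q_1 = 210
s_1 = 288
t_1 = 242
a_2 = 116
b_2 = 324
c_2 = 60
a_3 = 314
b_3 = 334
c_3 = 78
s_4 = 194
t_4 = 92
p_5 = 92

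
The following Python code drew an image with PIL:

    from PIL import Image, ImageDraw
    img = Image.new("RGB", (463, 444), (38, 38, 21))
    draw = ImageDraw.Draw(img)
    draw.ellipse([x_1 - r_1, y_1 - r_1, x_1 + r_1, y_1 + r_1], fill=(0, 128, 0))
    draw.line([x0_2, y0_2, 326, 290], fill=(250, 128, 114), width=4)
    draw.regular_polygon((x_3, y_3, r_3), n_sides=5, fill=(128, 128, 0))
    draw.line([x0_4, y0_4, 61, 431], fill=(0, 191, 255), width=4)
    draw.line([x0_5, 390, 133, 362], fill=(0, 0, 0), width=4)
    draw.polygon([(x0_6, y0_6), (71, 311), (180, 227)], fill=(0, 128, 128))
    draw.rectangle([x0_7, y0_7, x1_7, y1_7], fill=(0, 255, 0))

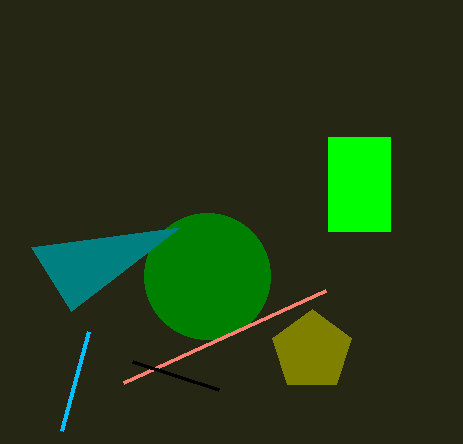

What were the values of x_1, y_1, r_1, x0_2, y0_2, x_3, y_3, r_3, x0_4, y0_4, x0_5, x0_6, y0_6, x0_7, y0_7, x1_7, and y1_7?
x_1 = 207
y_1 = 276
r_1 = 63
x0_2 = 124
y0_2 = 382
x_3 = 312
y_3 = 351
r_3 = 42
x0_4 = 88
y0_4 = 332
x0_5 = 219
x0_6 = 31
y0_6 = 247
x0_7 = 328
y0_7 = 137
x1_7 = 390
y1_7 = 231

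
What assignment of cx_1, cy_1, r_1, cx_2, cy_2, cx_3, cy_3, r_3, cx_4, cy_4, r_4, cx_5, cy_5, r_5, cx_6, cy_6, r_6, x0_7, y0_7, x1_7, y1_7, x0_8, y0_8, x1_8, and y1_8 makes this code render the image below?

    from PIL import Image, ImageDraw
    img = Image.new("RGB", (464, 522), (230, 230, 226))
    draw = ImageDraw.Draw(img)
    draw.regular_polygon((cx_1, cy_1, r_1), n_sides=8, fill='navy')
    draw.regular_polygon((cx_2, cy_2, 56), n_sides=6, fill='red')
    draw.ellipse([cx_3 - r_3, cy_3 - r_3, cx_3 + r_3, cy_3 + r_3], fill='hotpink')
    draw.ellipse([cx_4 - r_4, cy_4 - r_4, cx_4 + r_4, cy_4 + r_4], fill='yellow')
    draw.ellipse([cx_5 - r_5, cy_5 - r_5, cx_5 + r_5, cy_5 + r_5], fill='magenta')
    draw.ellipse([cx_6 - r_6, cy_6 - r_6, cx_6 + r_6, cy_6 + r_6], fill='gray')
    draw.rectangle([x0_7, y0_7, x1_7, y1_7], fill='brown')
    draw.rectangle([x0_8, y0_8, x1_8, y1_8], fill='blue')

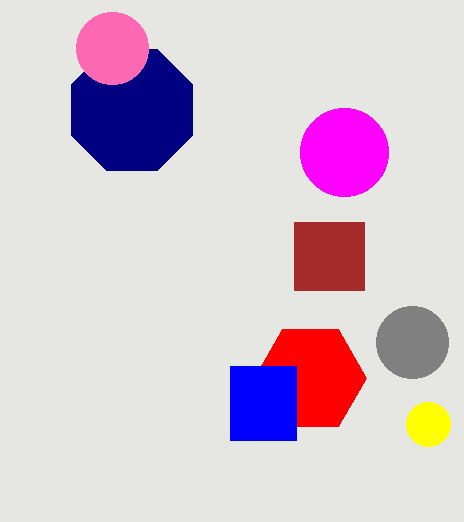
cx_1 = 132, cy_1 = 110, r_1 = 66, cx_2 = 310, cy_2 = 378, cx_3 = 112, cy_3 = 48, r_3 = 36, cx_4 = 428, cy_4 = 424, r_4 = 22, cx_5 = 344, cy_5 = 152, r_5 = 44, cx_6 = 412, cy_6 = 342, r_6 = 36, x0_7 = 294, y0_7 = 222, x1_7 = 364, y1_7 = 290, x0_8 = 230, y0_8 = 366, x1_8 = 296, y1_8 = 440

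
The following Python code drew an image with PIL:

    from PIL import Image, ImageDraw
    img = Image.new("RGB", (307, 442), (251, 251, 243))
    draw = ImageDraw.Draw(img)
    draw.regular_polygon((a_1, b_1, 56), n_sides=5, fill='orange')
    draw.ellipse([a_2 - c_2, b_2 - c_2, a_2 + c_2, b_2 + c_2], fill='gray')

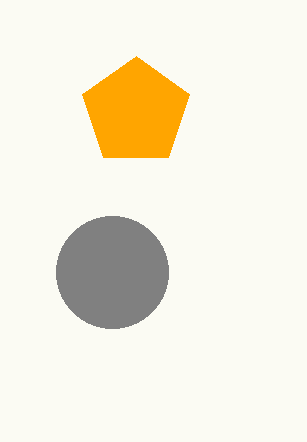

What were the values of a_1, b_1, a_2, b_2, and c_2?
a_1 = 136
b_1 = 112
a_2 = 112
b_2 = 272
c_2 = 56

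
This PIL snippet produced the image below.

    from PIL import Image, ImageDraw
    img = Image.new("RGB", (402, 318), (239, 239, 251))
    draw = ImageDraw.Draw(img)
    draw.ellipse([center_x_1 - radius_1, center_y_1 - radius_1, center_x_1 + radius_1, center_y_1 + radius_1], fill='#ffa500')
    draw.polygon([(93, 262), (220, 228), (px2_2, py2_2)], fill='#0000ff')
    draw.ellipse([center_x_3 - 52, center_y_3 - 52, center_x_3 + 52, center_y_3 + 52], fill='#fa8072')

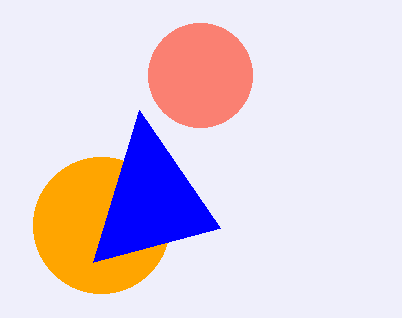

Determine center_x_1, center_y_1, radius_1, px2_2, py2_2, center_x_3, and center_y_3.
center_x_1 = 101
center_y_1 = 225
radius_1 = 68
px2_2 = 139
py2_2 = 110
center_x_3 = 200
center_y_3 = 75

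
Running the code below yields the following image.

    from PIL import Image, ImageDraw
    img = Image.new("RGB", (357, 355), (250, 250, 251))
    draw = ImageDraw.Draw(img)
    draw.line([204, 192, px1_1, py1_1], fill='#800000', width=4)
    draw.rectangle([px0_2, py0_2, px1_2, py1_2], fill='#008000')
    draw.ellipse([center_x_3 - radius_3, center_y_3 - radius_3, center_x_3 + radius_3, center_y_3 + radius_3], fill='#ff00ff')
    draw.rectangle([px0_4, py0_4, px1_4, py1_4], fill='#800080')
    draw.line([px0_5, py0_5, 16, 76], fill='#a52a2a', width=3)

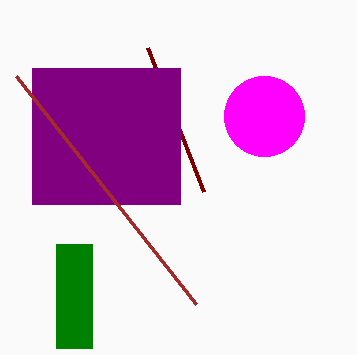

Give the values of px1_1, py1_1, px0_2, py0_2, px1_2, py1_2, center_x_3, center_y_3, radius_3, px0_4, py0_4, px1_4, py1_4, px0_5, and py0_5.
px1_1 = 148
py1_1 = 48
px0_2 = 56
py0_2 = 244
px1_2 = 92
py1_2 = 348
center_x_3 = 264
center_y_3 = 116
radius_3 = 40
px0_4 = 32
py0_4 = 68
px1_4 = 180
py1_4 = 204
px0_5 = 196
py0_5 = 304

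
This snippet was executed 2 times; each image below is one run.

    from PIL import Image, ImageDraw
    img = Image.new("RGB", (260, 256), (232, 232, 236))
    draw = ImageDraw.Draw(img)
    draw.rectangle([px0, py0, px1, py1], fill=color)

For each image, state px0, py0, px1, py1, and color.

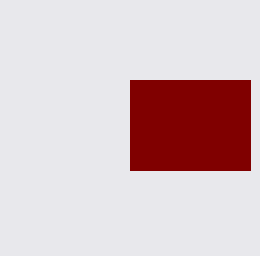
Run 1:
px0 = 130, py0 = 80, px1 = 250, py1 = 170, color = 'maroon'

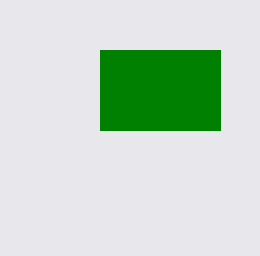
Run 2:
px0 = 100; py0 = 50; px1 = 220; py1 = 130; color = 'green'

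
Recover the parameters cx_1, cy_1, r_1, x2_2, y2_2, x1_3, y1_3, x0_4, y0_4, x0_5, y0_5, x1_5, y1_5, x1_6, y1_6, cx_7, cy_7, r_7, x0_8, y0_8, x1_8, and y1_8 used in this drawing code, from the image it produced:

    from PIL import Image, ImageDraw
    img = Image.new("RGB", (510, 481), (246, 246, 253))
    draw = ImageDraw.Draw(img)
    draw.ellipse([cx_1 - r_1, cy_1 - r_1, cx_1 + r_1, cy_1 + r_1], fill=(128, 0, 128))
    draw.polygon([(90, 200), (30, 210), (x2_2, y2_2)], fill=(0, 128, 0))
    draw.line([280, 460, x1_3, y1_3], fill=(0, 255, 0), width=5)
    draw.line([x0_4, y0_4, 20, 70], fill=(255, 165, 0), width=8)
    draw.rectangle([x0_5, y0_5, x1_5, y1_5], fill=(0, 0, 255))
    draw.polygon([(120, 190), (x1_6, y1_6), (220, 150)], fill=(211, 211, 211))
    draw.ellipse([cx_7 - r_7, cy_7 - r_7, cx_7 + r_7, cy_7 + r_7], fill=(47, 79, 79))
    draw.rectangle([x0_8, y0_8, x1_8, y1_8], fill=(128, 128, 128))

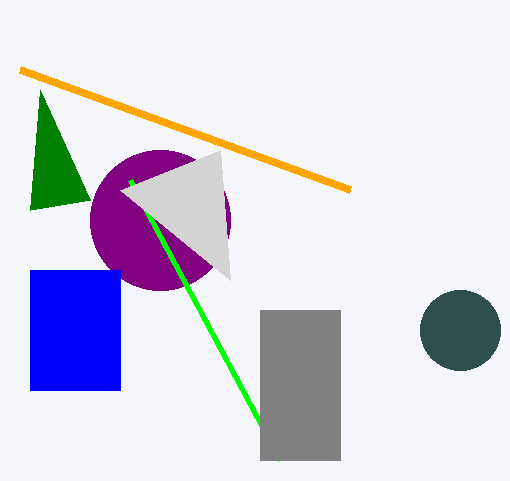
cx_1 = 160
cy_1 = 220
r_1 = 70
x2_2 = 40
y2_2 = 90
x1_3 = 130
y1_3 = 180
x0_4 = 350
y0_4 = 190
x0_5 = 30
y0_5 = 270
x1_5 = 120
y1_5 = 390
x1_6 = 230
y1_6 = 280
cx_7 = 460
cy_7 = 330
r_7 = 40
x0_8 = 260
y0_8 = 310
x1_8 = 340
y1_8 = 460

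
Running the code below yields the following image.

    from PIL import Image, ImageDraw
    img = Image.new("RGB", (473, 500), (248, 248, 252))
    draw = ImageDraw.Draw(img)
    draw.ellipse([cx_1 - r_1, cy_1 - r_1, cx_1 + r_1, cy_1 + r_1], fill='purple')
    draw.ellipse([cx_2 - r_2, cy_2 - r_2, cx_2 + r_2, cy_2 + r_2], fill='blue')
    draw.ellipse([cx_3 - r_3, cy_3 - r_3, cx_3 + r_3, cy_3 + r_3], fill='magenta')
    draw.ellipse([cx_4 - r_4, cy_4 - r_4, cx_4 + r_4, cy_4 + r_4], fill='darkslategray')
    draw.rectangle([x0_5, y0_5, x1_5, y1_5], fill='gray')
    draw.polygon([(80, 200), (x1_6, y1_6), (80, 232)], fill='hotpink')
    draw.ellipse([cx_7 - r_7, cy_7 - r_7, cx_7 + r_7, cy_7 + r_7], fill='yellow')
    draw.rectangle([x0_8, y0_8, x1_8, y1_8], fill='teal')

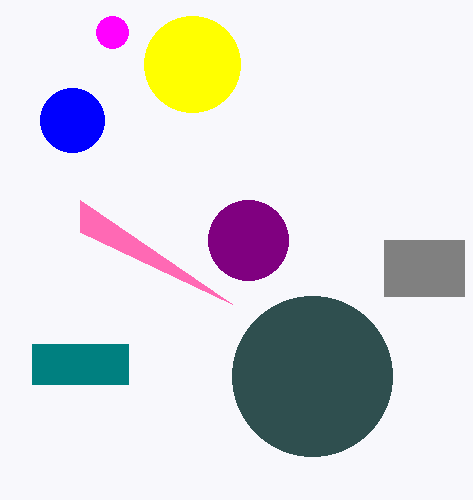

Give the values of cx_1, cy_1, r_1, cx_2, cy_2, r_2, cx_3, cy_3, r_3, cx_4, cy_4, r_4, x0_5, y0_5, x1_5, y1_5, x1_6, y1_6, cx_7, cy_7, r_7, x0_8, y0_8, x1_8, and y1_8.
cx_1 = 248; cy_1 = 240; r_1 = 40; cx_2 = 72; cy_2 = 120; r_2 = 32; cx_3 = 112; cy_3 = 32; r_3 = 16; cx_4 = 312; cy_4 = 376; r_4 = 80; x0_5 = 384; y0_5 = 240; x1_5 = 464; y1_5 = 296; x1_6 = 232; y1_6 = 304; cx_7 = 192; cy_7 = 64; r_7 = 48; x0_8 = 32; y0_8 = 344; x1_8 = 128; y1_8 = 384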